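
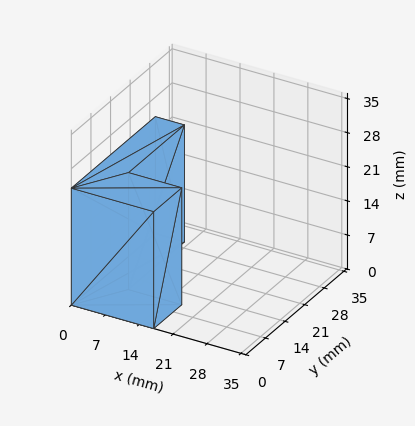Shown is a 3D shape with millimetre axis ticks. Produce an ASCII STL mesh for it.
Reading the render: the shape is an L-shaped prism: outer 17 × 30 mm, arm thicknesses ≈ 10 mm (horizontal) and 6 mm (vertical), extruded 24 mm in z (dimensions read to the nearest mm from the axis ticks). For the STL, each face is triangulated and given an outward normal.

solid part
  facet normal 0.0000 0.0000 -1.0000
    outer loop
      vertex 17.000 10.000 0.000
      vertex 17.000 0.000 0.000
      vertex 0.000 0.000 0.000
    endloop
  endfacet
  facet normal 0.0000 0.0000 -1.0000
    outer loop
      vertex 6.000 10.000 0.000
      vertex 17.000 10.000 0.000
      vertex 0.000 0.000 0.000
    endloop
  endfacet
  facet normal 0.0000 0.0000 -1.0000
    outer loop
      vertex 6.000 30.000 0.000
      vertex 6.000 10.000 0.000
      vertex 0.000 0.000 0.000
    endloop
  endfacet
  facet normal 0.0000 0.0000 -1.0000
    outer loop
      vertex 0.000 30.000 0.000
      vertex 6.000 30.000 0.000
      vertex 0.000 0.000 0.000
    endloop
  endfacet
  facet normal 0.0000 0.0000 1.0000
    outer loop
      vertex 0.000 0.000 24.000
      vertex 17.000 0.000 24.000
      vertex 17.000 10.000 24.000
    endloop
  endfacet
  facet normal 0.0000 0.0000 1.0000
    outer loop
      vertex 0.000 0.000 24.000
      vertex 17.000 10.000 24.000
      vertex 6.000 10.000 24.000
    endloop
  endfacet
  facet normal 0.0000 0.0000 1.0000
    outer loop
      vertex 0.000 0.000 24.000
      vertex 6.000 10.000 24.000
      vertex 6.000 30.000 24.000
    endloop
  endfacet
  facet normal 0.0000 0.0000 1.0000
    outer loop
      vertex 0.000 0.000 24.000
      vertex 6.000 30.000 24.000
      vertex 0.000 30.000 24.000
    endloop
  endfacet
  facet normal 0.0000 -1.0000 0.0000
    outer loop
      vertex 0.000 0.000 0.000
      vertex 17.000 0.000 0.000
      vertex 17.000 0.000 24.000
    endloop
  endfacet
  facet normal 0.0000 -1.0000 0.0000
    outer loop
      vertex 0.000 0.000 0.000
      vertex 17.000 0.000 24.000
      vertex 0.000 0.000 24.000
    endloop
  endfacet
  facet normal 1.0000 0.0000 0.0000
    outer loop
      vertex 17.000 0.000 0.000
      vertex 17.000 10.000 0.000
      vertex 17.000 10.000 24.000
    endloop
  endfacet
  facet normal 1.0000 0.0000 0.0000
    outer loop
      vertex 17.000 0.000 0.000
      vertex 17.000 10.000 24.000
      vertex 17.000 0.000 24.000
    endloop
  endfacet
  facet normal 0.0000 1.0000 0.0000
    outer loop
      vertex 17.000 10.000 0.000
      vertex 6.000 10.000 0.000
      vertex 6.000 10.000 24.000
    endloop
  endfacet
  facet normal 0.0000 1.0000 0.0000
    outer loop
      vertex 17.000 10.000 0.000
      vertex 6.000 10.000 24.000
      vertex 17.000 10.000 24.000
    endloop
  endfacet
  facet normal 1.0000 0.0000 0.0000
    outer loop
      vertex 6.000 10.000 0.000
      vertex 6.000 30.000 0.000
      vertex 6.000 30.000 24.000
    endloop
  endfacet
  facet normal 1.0000 0.0000 0.0000
    outer loop
      vertex 6.000 10.000 0.000
      vertex 6.000 30.000 24.000
      vertex 6.000 10.000 24.000
    endloop
  endfacet
  facet normal 0.0000 1.0000 0.0000
    outer loop
      vertex 6.000 30.000 0.000
      vertex 0.000 30.000 0.000
      vertex 0.000 30.000 24.000
    endloop
  endfacet
  facet normal 0.0000 1.0000 0.0000
    outer loop
      vertex 6.000 30.000 0.000
      vertex 0.000 30.000 24.000
      vertex 6.000 30.000 24.000
    endloop
  endfacet
  facet normal -1.0000 0.0000 0.0000
    outer loop
      vertex 0.000 30.000 0.000
      vertex 0.000 0.000 0.000
      vertex 0.000 0.000 24.000
    endloop
  endfacet
  facet normal -1.0000 0.0000 0.0000
    outer loop
      vertex 0.000 30.000 0.000
      vertex 0.000 0.000 24.000
      vertex 0.000 30.000 24.000
    endloop
  endfacet
endsolid part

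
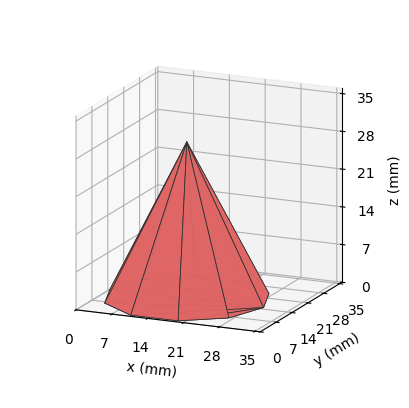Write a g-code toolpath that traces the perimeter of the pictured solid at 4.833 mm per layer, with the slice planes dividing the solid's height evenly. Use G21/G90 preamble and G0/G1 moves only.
Reading the render: the shape is a regular 10-sided pyramid, base circumscribed radius ≈ 15 mm, apex at z ≈ 29 mm (dimensions read to the nearest mm from the axis ticks). For the g-code, the solid's height is divided into equal slices at the stated Δz and each level perimeter traced with G1 moves after a G0 lift.

; perimeter-only toolpath
G21 ; units = mm
G90 ; absolute positioning
G28 ; home
; layer 1
G0 Z4.833
G0 X27.500 Y15.000
G1 X25.113 Y22.348
G1 X18.863 Y26.888
G1 X11.138 Y26.888
G1 X4.887 Y22.348
G1 X2.500 Y15.000
G1 X4.887 Y7.652
G1 X11.138 Y3.112
G1 X18.863 Y3.112
G1 X25.113 Y7.652
G1 X27.500 Y15.000
; layer 2
G0 Z9.667
G0 X25.000 Y15.000
G1 X23.090 Y20.878
G1 X18.090 Y24.511
G1 X11.910 Y24.511
G1 X6.910 Y20.878
G1 X5.000 Y15.000
G1 X6.910 Y9.122
G1 X11.910 Y5.489
G1 X18.090 Y5.489
G1 X23.090 Y9.122
G1 X25.000 Y15.000
; layer 3
G0 Z14.500
G0 X22.500 Y15.000
G1 X21.068 Y19.409
G1 X17.318 Y22.133
G1 X12.683 Y22.133
G1 X8.933 Y19.409
G1 X7.500 Y15.000
G1 X8.933 Y10.591
G1 X12.683 Y7.867
G1 X17.318 Y7.867
G1 X21.068 Y10.591
G1 X22.500 Y15.000
; layer 4
G0 Z19.333
G0 X20.000 Y15.000
G1 X19.045 Y17.939
G1 X16.545 Y19.755
G1 X13.455 Y19.755
G1 X10.955 Y17.939
G1 X10.000 Y15.000
G1 X10.955 Y12.061
G1 X13.455 Y10.245
G1 X16.545 Y10.245
G1 X19.045 Y12.061
G1 X20.000 Y15.000
; layer 5
G0 Z24.167
G0 X17.500 Y15.000
G1 X17.023 Y16.470
G1 X15.773 Y17.378
G1 X14.227 Y17.378
G1 X12.977 Y16.470
G1 X12.500 Y15.000
G1 X12.977 Y13.530
G1 X14.227 Y12.622
G1 X15.773 Y12.622
G1 X17.023 Y13.530
G1 X17.500 Y15.000
M2 ; end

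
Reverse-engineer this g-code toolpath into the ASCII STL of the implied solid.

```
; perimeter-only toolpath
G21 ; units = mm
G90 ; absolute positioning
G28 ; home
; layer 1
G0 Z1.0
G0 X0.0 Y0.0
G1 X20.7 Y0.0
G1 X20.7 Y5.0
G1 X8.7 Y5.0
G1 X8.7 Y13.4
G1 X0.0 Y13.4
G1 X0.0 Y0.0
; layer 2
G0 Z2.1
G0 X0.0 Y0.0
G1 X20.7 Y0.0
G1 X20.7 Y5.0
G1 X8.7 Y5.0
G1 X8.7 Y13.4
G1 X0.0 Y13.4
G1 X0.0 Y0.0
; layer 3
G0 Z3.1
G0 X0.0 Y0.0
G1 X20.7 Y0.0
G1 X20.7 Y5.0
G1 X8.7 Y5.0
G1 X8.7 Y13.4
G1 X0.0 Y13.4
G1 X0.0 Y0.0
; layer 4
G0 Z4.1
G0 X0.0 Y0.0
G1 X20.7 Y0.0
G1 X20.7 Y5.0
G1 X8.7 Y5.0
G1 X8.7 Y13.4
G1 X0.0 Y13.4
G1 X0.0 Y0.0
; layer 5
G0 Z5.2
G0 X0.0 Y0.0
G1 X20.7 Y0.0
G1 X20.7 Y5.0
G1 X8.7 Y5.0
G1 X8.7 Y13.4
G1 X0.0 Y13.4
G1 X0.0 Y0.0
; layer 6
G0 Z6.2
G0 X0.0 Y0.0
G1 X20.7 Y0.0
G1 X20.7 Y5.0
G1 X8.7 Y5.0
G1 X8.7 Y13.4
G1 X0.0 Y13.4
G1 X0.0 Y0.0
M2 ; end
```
solid part
  facet normal 0.0000 0.0000 -1.0000
    outer loop
      vertex 20.7 5.0 0.0
      vertex 20.7 0.0 0.0
      vertex 0.0 0.0 0.0
    endloop
  endfacet
  facet normal 0.0000 0.0000 -1.0000
    outer loop
      vertex 8.7 5.0 0.0
      vertex 20.7 5.0 0.0
      vertex 0.0 0.0 0.0
    endloop
  endfacet
  facet normal 0.0000 0.0000 -1.0000
    outer loop
      vertex 8.7 13.4 0.0
      vertex 8.7 5.0 0.0
      vertex 0.0 0.0 0.0
    endloop
  endfacet
  facet normal 0.0000 0.0000 -1.0000
    outer loop
      vertex 0.0 13.4 0.0
      vertex 8.7 13.4 0.0
      vertex 0.0 0.0 0.0
    endloop
  endfacet
  facet normal 0.0000 0.0000 1.0000
    outer loop
      vertex 0.0 0.0 6.2
      vertex 20.7 0.0 6.2
      vertex 20.7 5.0 6.2
    endloop
  endfacet
  facet normal 0.0000 0.0000 1.0000
    outer loop
      vertex 0.0 0.0 6.2
      vertex 20.7 5.0 6.2
      vertex 8.7 5.0 6.2
    endloop
  endfacet
  facet normal 0.0000 0.0000 1.0000
    outer loop
      vertex 0.0 0.0 6.2
      vertex 8.7 5.0 6.2
      vertex 8.7 13.4 6.2
    endloop
  endfacet
  facet normal 0.0000 0.0000 1.0000
    outer loop
      vertex 0.0 0.0 6.2
      vertex 8.7 13.4 6.2
      vertex 0.0 13.4 6.2
    endloop
  endfacet
  facet normal 0.0000 -1.0000 0.0000
    outer loop
      vertex 0.0 0.0 0.0
      vertex 20.7 0.0 0.0
      vertex 20.7 0.0 6.2
    endloop
  endfacet
  facet normal 0.0000 -1.0000 0.0000
    outer loop
      vertex 0.0 0.0 0.0
      vertex 20.7 0.0 6.2
      vertex 0.0 0.0 6.2
    endloop
  endfacet
  facet normal 1.0000 0.0000 0.0000
    outer loop
      vertex 20.7 0.0 0.0
      vertex 20.7 5.0 0.0
      vertex 20.7 5.0 6.2
    endloop
  endfacet
  facet normal 1.0000 0.0000 0.0000
    outer loop
      vertex 20.7 0.0 0.0
      vertex 20.7 5.0 6.2
      vertex 20.7 0.0 6.2
    endloop
  endfacet
  facet normal 0.0000 1.0000 0.0000
    outer loop
      vertex 20.7 5.0 0.0
      vertex 8.7 5.0 0.0
      vertex 8.7 5.0 6.2
    endloop
  endfacet
  facet normal 0.0000 1.0000 0.0000
    outer loop
      vertex 20.7 5.0 0.0
      vertex 8.7 5.0 6.2
      vertex 20.7 5.0 6.2
    endloop
  endfacet
  facet normal 1.0000 0.0000 0.0000
    outer loop
      vertex 8.7 5.0 0.0
      vertex 8.7 13.4 0.0
      vertex 8.7 13.4 6.2
    endloop
  endfacet
  facet normal 1.0000 0.0000 0.0000
    outer loop
      vertex 8.7 5.0 0.0
      vertex 8.7 13.4 6.2
      vertex 8.7 5.0 6.2
    endloop
  endfacet
  facet normal 0.0000 1.0000 0.0000
    outer loop
      vertex 8.7 13.4 0.0
      vertex 0.0 13.4 0.0
      vertex 0.0 13.4 6.2
    endloop
  endfacet
  facet normal 0.0000 1.0000 0.0000
    outer loop
      vertex 8.7 13.4 0.0
      vertex 0.0 13.4 6.2
      vertex 8.7 13.4 6.2
    endloop
  endfacet
  facet normal -1.0000 0.0000 0.0000
    outer loop
      vertex 0.0 13.4 0.0
      vertex 0.0 0.0 0.0
      vertex 0.0 0.0 6.2
    endloop
  endfacet
  facet normal -1.0000 0.0000 0.0000
    outer loop
      vertex 0.0 13.4 0.0
      vertex 0.0 0.0 6.2
      vertex 0.0 13.4 6.2
    endloop
  endfacet
endsolid part

The G0 Z moves step by Δz≈1.0 mm. Every layer's G1 loop is the same polygon, so the solid is a straight extrusion of it from z=0 to z≈6.2. Closing with flat bottom and top caps and triangulating gives 20 facets — an L-shaped prism: outer 20.7 × 13.4 mm, arm thicknesses ≈ 5 mm (horizontal) and 8.7 mm (vertical), extruded 6.2 mm in z.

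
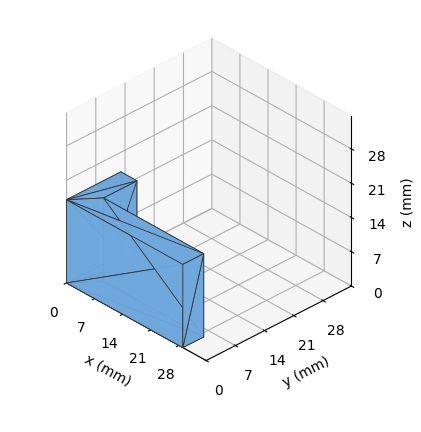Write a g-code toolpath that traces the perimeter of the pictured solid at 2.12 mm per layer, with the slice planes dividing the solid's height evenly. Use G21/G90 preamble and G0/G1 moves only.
Reading the render: the shape is an L-shaped prism: outer 29 × 13 mm, arm thicknesses ≈ 5 mm (horizontal) and 4 mm (vertical), extruded 17 mm in z (dimensions read to the nearest mm from the axis ticks). For the g-code, the solid's height is divided into equal slices at the stated Δz and each level perimeter traced with G1 moves after a G0 lift.

; perimeter-only toolpath
G21 ; units = mm
G90 ; absolute positioning
G28 ; home
; layer 1
G0 Z2.12
G0 X0.00 Y0.00
G1 X29.00 Y0.00
G1 X29.00 Y5.00
G1 X4.00 Y5.00
G1 X4.00 Y13.00
G1 X0.00 Y13.00
G1 X0.00 Y0.00
; layer 2
G0 Z4.25
G0 X0.00 Y0.00
G1 X29.00 Y0.00
G1 X29.00 Y5.00
G1 X4.00 Y5.00
G1 X4.00 Y13.00
G1 X0.00 Y13.00
G1 X0.00 Y0.00
; layer 3
G0 Z6.38
G0 X0.00 Y0.00
G1 X29.00 Y0.00
G1 X29.00 Y5.00
G1 X4.00 Y5.00
G1 X4.00 Y13.00
G1 X0.00 Y13.00
G1 X0.00 Y0.00
; layer 4
G0 Z8.50
G0 X0.00 Y0.00
G1 X29.00 Y0.00
G1 X29.00 Y5.00
G1 X4.00 Y5.00
G1 X4.00 Y13.00
G1 X0.00 Y13.00
G1 X0.00 Y0.00
; layer 5
G0 Z10.62
G0 X0.00 Y0.00
G1 X29.00 Y0.00
G1 X29.00 Y5.00
G1 X4.00 Y5.00
G1 X4.00 Y13.00
G1 X0.00 Y13.00
G1 X0.00 Y0.00
; layer 6
G0 Z12.75
G0 X0.00 Y0.00
G1 X29.00 Y0.00
G1 X29.00 Y5.00
G1 X4.00 Y5.00
G1 X4.00 Y13.00
G1 X0.00 Y13.00
G1 X0.00 Y0.00
; layer 7
G0 Z14.88
G0 X0.00 Y0.00
G1 X29.00 Y0.00
G1 X29.00 Y5.00
G1 X4.00 Y5.00
G1 X4.00 Y13.00
G1 X0.00 Y13.00
G1 X0.00 Y0.00
; layer 8
G0 Z17.00
G0 X0.00 Y0.00
G1 X29.00 Y0.00
G1 X29.00 Y5.00
G1 X4.00 Y5.00
G1 X4.00 Y13.00
G1 X0.00 Y13.00
G1 X0.00 Y0.00
M2 ; end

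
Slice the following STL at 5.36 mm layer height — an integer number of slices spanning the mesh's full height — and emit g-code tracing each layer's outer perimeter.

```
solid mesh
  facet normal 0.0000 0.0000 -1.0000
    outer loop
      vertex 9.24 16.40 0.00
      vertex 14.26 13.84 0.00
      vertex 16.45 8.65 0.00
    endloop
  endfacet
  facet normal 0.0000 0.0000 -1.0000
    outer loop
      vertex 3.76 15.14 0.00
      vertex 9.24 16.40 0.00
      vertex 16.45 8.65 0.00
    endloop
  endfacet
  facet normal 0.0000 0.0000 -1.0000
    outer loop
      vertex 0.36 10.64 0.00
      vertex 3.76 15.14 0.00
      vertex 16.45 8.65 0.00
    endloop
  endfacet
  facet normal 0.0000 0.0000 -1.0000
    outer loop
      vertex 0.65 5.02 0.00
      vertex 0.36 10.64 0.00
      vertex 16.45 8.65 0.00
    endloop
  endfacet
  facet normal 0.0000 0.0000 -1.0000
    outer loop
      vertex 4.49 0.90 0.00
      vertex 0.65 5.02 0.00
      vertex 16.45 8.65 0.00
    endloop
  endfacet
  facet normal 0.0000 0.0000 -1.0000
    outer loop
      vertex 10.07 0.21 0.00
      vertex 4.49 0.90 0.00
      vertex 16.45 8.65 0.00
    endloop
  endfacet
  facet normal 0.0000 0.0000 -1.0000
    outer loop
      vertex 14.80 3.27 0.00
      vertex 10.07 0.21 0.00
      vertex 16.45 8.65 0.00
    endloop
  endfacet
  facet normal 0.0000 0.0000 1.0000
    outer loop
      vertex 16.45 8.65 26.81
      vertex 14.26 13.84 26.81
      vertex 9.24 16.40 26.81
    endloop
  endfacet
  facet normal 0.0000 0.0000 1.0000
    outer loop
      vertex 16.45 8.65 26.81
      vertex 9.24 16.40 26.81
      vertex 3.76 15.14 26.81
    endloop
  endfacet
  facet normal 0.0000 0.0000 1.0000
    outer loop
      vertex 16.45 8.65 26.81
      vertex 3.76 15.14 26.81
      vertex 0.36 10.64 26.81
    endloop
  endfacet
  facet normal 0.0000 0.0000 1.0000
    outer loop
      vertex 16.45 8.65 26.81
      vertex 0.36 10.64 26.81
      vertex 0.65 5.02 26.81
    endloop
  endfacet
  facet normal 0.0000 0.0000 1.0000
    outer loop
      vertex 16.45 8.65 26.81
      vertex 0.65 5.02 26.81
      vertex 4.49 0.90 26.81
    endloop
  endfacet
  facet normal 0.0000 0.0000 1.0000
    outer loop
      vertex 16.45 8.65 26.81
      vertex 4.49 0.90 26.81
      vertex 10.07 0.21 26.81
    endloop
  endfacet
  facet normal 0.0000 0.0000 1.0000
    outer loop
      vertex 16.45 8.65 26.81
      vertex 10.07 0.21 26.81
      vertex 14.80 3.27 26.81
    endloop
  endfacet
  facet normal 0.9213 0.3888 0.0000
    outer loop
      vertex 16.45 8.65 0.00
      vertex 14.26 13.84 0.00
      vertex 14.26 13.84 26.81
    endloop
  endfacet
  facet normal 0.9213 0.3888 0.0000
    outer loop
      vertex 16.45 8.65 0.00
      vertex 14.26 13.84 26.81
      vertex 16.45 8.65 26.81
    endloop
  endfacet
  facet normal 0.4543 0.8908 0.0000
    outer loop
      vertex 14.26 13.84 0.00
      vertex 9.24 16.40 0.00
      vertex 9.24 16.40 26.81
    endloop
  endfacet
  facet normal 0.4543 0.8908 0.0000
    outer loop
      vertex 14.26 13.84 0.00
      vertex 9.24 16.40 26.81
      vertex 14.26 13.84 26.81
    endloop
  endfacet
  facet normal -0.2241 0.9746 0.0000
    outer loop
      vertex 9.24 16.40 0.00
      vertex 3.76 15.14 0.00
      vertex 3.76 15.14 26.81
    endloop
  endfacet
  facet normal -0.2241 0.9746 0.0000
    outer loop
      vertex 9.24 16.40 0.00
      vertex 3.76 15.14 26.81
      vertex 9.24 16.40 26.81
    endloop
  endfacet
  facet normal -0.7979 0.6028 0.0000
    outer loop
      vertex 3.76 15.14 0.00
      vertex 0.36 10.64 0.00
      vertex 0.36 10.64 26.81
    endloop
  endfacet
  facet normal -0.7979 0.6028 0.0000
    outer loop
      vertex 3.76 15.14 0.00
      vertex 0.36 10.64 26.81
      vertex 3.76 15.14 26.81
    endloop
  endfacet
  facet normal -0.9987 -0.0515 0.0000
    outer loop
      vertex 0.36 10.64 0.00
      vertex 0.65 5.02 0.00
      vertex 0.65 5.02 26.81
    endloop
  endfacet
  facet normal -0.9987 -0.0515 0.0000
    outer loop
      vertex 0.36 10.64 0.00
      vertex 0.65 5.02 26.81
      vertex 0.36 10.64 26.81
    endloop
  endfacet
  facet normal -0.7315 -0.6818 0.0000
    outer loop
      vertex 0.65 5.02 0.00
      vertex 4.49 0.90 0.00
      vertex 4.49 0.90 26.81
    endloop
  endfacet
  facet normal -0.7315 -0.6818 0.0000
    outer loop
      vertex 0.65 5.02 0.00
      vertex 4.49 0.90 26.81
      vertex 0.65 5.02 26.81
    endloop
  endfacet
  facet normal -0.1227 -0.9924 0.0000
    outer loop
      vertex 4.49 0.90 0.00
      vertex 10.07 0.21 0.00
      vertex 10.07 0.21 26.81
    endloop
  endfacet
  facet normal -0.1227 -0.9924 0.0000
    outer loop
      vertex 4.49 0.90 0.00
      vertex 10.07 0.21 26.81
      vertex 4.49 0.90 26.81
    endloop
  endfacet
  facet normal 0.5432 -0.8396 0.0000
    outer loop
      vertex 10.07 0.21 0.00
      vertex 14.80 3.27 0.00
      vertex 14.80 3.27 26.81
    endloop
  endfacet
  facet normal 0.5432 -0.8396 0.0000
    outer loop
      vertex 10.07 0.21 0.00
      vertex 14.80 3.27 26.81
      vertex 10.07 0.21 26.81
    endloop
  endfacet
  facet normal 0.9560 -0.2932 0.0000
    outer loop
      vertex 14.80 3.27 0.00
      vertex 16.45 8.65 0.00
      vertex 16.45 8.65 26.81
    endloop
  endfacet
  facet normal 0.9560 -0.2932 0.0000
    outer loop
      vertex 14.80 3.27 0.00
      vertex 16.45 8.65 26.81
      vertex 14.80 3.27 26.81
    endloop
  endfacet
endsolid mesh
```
; perimeter-only toolpath
G21 ; units = mm
G90 ; absolute positioning
G28 ; home
; layer 1
G0 Z5.36
G0 X16.45 Y8.65
G1 X14.26 Y13.84
G1 X9.24 Y16.40
G1 X3.76 Y15.14
G1 X0.36 Y10.64
G1 X0.65 Y5.02
G1 X4.49 Y0.90
G1 X10.07 Y0.21
G1 X14.80 Y3.27
G1 X16.45 Y8.65
; layer 2
G0 Z10.72
G0 X16.45 Y8.65
G1 X14.26 Y13.84
G1 X9.24 Y16.40
G1 X3.76 Y15.14
G1 X0.36 Y10.64
G1 X0.65 Y5.02
G1 X4.49 Y0.90
G1 X10.07 Y0.21
G1 X14.80 Y3.27
G1 X16.45 Y8.65
; layer 3
G0 Z16.09
G0 X16.45 Y8.65
G1 X14.26 Y13.84
G1 X9.24 Y16.40
G1 X3.76 Y15.14
G1 X0.36 Y10.64
G1 X0.65 Y5.02
G1 X4.49 Y0.90
G1 X10.07 Y0.21
G1 X14.80 Y3.27
G1 X16.45 Y8.65
; layer 4
G0 Z21.45
G0 X16.45 Y8.65
G1 X14.26 Y13.84
G1 X9.24 Y16.40
G1 X3.76 Y15.14
G1 X0.36 Y10.64
G1 X0.65 Y5.02
G1 X4.49 Y0.90
G1 X10.07 Y0.21
G1 X14.80 Y3.27
G1 X16.45 Y8.65
; layer 5
G0 Z26.81
G0 X16.45 Y8.65
G1 X14.26 Y13.84
G1 X9.24 Y16.40
G1 X3.76 Y15.14
G1 X0.36 Y10.64
G1 X0.65 Y5.02
G1 X4.49 Y0.90
G1 X10.07 Y0.21
G1 X14.80 Y3.27
G1 X16.45 Y8.65
M2 ; end

The solid is a regular 9-sided prism (a cylinder approximated with 9 flat sides), circumscribed radius ≈ 8.23 mm, height ≈ 26.8 mm. Slicing at Δz = 5.36 mm — 5 equal slices spanning the solid's height, so layer i sits at z = i·h/5 — gives 5 non-empty perimeters. Each is a 9-segment closed polygon; G0 lifts to the layer z and rapids to the start vertex, then G1 traces the edges.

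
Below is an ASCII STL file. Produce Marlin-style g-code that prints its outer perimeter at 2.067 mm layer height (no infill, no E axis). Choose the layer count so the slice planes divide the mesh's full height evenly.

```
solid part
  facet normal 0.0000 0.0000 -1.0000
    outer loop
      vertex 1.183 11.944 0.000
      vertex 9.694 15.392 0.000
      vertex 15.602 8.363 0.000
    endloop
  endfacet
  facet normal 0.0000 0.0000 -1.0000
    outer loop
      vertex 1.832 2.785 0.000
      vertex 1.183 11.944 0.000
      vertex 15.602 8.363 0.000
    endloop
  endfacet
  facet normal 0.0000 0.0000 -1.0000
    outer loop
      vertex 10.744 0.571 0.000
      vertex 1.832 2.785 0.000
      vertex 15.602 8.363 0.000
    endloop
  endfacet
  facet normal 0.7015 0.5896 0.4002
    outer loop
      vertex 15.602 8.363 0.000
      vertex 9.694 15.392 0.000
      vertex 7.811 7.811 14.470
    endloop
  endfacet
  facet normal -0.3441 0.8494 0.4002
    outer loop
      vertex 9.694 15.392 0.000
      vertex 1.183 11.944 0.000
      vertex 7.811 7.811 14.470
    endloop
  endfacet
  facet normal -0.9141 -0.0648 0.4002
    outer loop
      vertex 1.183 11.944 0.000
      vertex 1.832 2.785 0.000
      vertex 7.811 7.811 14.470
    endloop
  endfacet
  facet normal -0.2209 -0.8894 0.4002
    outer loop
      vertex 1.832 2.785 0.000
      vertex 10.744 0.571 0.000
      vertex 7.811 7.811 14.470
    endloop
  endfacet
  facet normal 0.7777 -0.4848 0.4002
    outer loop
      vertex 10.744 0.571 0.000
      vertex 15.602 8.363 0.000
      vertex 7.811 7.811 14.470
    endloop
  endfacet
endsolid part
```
; perimeter-only toolpath
G21 ; units = mm
G90 ; absolute positioning
G28 ; home
; layer 1
G0 Z2.067
G0 X14.489 Y8.284
G1 X9.425 Y14.309
G1 X2.130 Y11.354
G1 X2.686 Y3.503
G1 X10.325 Y1.605
G1 X14.489 Y8.284
; layer 2
G0 Z4.134
G0 X13.376 Y8.205
G1 X9.156 Y13.226
G1 X3.077 Y10.763
G1 X3.540 Y4.221
G1 X9.906 Y2.640
G1 X13.376 Y8.205
; layer 3
G0 Z6.201
G0 X12.263 Y8.126
G1 X8.887 Y12.143
G1 X4.024 Y10.173
G1 X4.394 Y4.939
G1 X9.487 Y3.674
G1 X12.263 Y8.126
; layer 4
G0 Z8.269
G0 X11.150 Y8.048
G1 X8.618 Y11.060
G1 X4.970 Y9.582
G1 X5.249 Y5.657
G1 X9.068 Y4.708
G1 X11.150 Y8.048
; layer 5
G0 Z10.336
G0 X10.037 Y7.969
G1 X8.349 Y9.977
G1 X5.917 Y8.992
G1 X6.103 Y6.375
G1 X8.649 Y5.742
G1 X10.037 Y7.969
; layer 6
G0 Z12.403
G0 X8.924 Y7.890
G1 X8.080 Y8.894
G1 X6.864 Y8.401
G1 X6.957 Y7.093
G1 X8.230 Y6.777
G1 X8.924 Y7.890
M2 ; end

The solid is a regular 5-sided pyramid, base circumscribed radius ≈ 7.81 mm, apex at z ≈ 14.5 mm. Slicing at Δz = 2.067 mm — 7 equal slices spanning the solid's height, so layer i sits at z = i·h/7 — gives 6 non-empty perimeters. Each is a 5-segment closed polygon; G0 lifts to the layer z and rapids to the start vertex, then G1 traces the edges. The cross-section shrinks linearly with z (the slice at the apex is degenerate and omitted).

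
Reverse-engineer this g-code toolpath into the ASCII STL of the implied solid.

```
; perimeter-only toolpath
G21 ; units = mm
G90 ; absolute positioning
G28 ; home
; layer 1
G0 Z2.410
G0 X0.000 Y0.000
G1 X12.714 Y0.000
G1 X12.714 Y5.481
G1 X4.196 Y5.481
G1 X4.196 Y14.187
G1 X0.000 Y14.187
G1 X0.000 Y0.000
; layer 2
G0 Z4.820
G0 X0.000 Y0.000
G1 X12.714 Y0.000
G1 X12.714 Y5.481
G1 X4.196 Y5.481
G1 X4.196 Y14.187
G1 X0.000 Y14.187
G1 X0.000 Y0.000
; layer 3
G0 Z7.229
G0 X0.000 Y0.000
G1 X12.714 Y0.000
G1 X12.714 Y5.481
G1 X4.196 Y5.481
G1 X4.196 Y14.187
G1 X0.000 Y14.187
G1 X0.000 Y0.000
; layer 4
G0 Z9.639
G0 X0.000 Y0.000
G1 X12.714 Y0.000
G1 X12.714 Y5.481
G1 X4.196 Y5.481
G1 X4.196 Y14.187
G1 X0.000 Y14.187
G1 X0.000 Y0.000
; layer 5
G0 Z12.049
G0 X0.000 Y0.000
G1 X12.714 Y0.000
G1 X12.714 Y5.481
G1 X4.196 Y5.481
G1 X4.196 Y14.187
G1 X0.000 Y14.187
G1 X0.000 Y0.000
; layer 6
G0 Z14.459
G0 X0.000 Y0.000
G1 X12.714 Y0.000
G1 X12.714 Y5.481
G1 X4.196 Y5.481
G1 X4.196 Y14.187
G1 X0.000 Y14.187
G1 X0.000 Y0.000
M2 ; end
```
solid part
  facet normal 0.0000 0.0000 -1.0000
    outer loop
      vertex 12.714 5.481 0.000
      vertex 12.714 0.000 0.000
      vertex 0.000 0.000 0.000
    endloop
  endfacet
  facet normal 0.0000 0.0000 -1.0000
    outer loop
      vertex 4.196 5.481 0.000
      vertex 12.714 5.481 0.000
      vertex 0.000 0.000 0.000
    endloop
  endfacet
  facet normal 0.0000 0.0000 -1.0000
    outer loop
      vertex 4.196 14.187 0.000
      vertex 4.196 5.481 0.000
      vertex 0.000 0.000 0.000
    endloop
  endfacet
  facet normal 0.0000 0.0000 -1.0000
    outer loop
      vertex 0.000 14.187 0.000
      vertex 4.196 14.187 0.000
      vertex 0.000 0.000 0.000
    endloop
  endfacet
  facet normal 0.0000 0.0000 1.0000
    outer loop
      vertex 0.000 0.000 14.459
      vertex 12.714 0.000 14.459
      vertex 12.714 5.481 14.459
    endloop
  endfacet
  facet normal 0.0000 0.0000 1.0000
    outer loop
      vertex 0.000 0.000 14.459
      vertex 12.714 5.481 14.459
      vertex 4.196 5.481 14.459
    endloop
  endfacet
  facet normal 0.0000 0.0000 1.0000
    outer loop
      vertex 0.000 0.000 14.459
      vertex 4.196 5.481 14.459
      vertex 4.196 14.187 14.459
    endloop
  endfacet
  facet normal 0.0000 0.0000 1.0000
    outer loop
      vertex 0.000 0.000 14.459
      vertex 4.196 14.187 14.459
      vertex 0.000 14.187 14.459
    endloop
  endfacet
  facet normal 0.0000 -1.0000 0.0000
    outer loop
      vertex 0.000 0.000 0.000
      vertex 12.714 0.000 0.000
      vertex 12.714 0.000 14.459
    endloop
  endfacet
  facet normal 0.0000 -1.0000 0.0000
    outer loop
      vertex 0.000 0.000 0.000
      vertex 12.714 0.000 14.459
      vertex 0.000 0.000 14.459
    endloop
  endfacet
  facet normal 1.0000 0.0000 0.0000
    outer loop
      vertex 12.714 0.000 0.000
      vertex 12.714 5.481 0.000
      vertex 12.714 5.481 14.459
    endloop
  endfacet
  facet normal 1.0000 0.0000 0.0000
    outer loop
      vertex 12.714 0.000 0.000
      vertex 12.714 5.481 14.459
      vertex 12.714 0.000 14.459
    endloop
  endfacet
  facet normal 0.0000 1.0000 0.0000
    outer loop
      vertex 12.714 5.481 0.000
      vertex 4.196 5.481 0.000
      vertex 4.196 5.481 14.459
    endloop
  endfacet
  facet normal 0.0000 1.0000 0.0000
    outer loop
      vertex 12.714 5.481 0.000
      vertex 4.196 5.481 14.459
      vertex 12.714 5.481 14.459
    endloop
  endfacet
  facet normal 1.0000 0.0000 0.0000
    outer loop
      vertex 4.196 5.481 0.000
      vertex 4.196 14.187 0.000
      vertex 4.196 14.187 14.459
    endloop
  endfacet
  facet normal 1.0000 0.0000 0.0000
    outer loop
      vertex 4.196 5.481 0.000
      vertex 4.196 14.187 14.459
      vertex 4.196 5.481 14.459
    endloop
  endfacet
  facet normal 0.0000 1.0000 0.0000
    outer loop
      vertex 4.196 14.187 0.000
      vertex 0.000 14.187 0.000
      vertex 0.000 14.187 14.459
    endloop
  endfacet
  facet normal 0.0000 1.0000 0.0000
    outer loop
      vertex 4.196 14.187 0.000
      vertex 0.000 14.187 14.459
      vertex 4.196 14.187 14.459
    endloop
  endfacet
  facet normal -1.0000 0.0000 0.0000
    outer loop
      vertex 0.000 14.187 0.000
      vertex 0.000 0.000 0.000
      vertex 0.000 0.000 14.459
    endloop
  endfacet
  facet normal -1.0000 0.0000 0.0000
    outer loop
      vertex 0.000 14.187 0.000
      vertex 0.000 0.000 14.459
      vertex 0.000 14.187 14.459
    endloop
  endfacet
endsolid part

The G0 Z moves step by Δz≈2.410 mm. Every layer's G1 loop is the same polygon, so the solid is a straight extrusion of it from z=0 to z≈14.5. Closing with flat bottom and top caps and triangulating gives 20 facets — an L-shaped prism: outer 12.7 × 14.2 mm, arm thicknesses ≈ 5.48 mm (horizontal) and 4.2 mm (vertical), extruded 14.5 mm in z.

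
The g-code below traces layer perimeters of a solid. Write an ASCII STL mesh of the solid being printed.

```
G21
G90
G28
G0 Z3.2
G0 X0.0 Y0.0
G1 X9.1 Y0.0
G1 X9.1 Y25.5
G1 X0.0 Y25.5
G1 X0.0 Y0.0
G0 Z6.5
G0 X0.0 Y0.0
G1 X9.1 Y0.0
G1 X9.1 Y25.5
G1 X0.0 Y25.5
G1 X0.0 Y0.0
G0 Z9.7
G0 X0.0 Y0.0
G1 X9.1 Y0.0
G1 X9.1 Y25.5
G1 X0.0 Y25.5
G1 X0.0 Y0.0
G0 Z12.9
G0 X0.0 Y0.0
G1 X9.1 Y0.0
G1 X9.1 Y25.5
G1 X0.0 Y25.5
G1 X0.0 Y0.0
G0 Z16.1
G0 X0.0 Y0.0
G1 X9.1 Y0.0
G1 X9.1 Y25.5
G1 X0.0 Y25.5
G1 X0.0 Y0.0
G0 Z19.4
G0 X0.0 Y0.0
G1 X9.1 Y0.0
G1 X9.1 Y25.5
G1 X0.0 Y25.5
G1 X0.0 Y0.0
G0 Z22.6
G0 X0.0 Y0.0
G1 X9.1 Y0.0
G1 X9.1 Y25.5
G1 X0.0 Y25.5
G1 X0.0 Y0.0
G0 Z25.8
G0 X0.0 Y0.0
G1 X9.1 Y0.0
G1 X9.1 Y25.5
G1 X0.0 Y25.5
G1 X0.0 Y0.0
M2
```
solid part
  facet normal 0.0000 0.0000 -1.0000
    outer loop
      vertex 9.1 25.5 0.0
      vertex 9.1 0.0 0.0
      vertex 0.0 0.0 0.0
    endloop
  endfacet
  facet normal 0.0000 0.0000 -1.0000
    outer loop
      vertex 0.0 25.5 0.0
      vertex 9.1 25.5 0.0
      vertex 0.0 0.0 0.0
    endloop
  endfacet
  facet normal 0.0000 0.0000 1.0000
    outer loop
      vertex 0.0 0.0 25.8
      vertex 9.1 0.0 25.8
      vertex 9.1 25.5 25.8
    endloop
  endfacet
  facet normal 0.0000 0.0000 1.0000
    outer loop
      vertex 0.0 0.0 25.8
      vertex 9.1 25.5 25.8
      vertex 0.0 25.5 25.8
    endloop
  endfacet
  facet normal 0.0000 -1.0000 0.0000
    outer loop
      vertex 0.0 0.0 0.0
      vertex 9.1 0.0 0.0
      vertex 9.1 0.0 25.8
    endloop
  endfacet
  facet normal 0.0000 -1.0000 0.0000
    outer loop
      vertex 0.0 0.0 0.0
      vertex 9.1 0.0 25.8
      vertex 0.0 0.0 25.8
    endloop
  endfacet
  facet normal 0.0000 1.0000 0.0000
    outer loop
      vertex 9.1 25.5 25.8
      vertex 9.1 25.5 0.0
      vertex 0.0 25.5 0.0
    endloop
  endfacet
  facet normal 0.0000 1.0000 0.0000
    outer loop
      vertex 0.0 25.5 25.8
      vertex 9.1 25.5 25.8
      vertex 0.0 25.5 0.0
    endloop
  endfacet
  facet normal -1.0000 0.0000 0.0000
    outer loop
      vertex 0.0 25.5 25.8
      vertex 0.0 25.5 0.0
      vertex 0.0 0.0 0.0
    endloop
  endfacet
  facet normal -1.0000 0.0000 0.0000
    outer loop
      vertex 0.0 0.0 25.8
      vertex 0.0 25.5 25.8
      vertex 0.0 0.0 0.0
    endloop
  endfacet
  facet normal 1.0000 0.0000 0.0000
    outer loop
      vertex 9.1 0.0 0.0
      vertex 9.1 25.5 0.0
      vertex 9.1 25.5 25.8
    endloop
  endfacet
  facet normal 1.0000 0.0000 0.0000
    outer loop
      vertex 9.1 0.0 0.0
      vertex 9.1 25.5 25.8
      vertex 9.1 0.0 25.8
    endloop
  endfacet
endsolid part

The G0 Z moves step by Δz≈3.2 mm. Every layer's G1 loop is the same polygon, so the solid is a straight extrusion of it from z=0 to z≈25.8. Closing with flat bottom and top caps and triangulating gives 12 facets — a rectangular box, roughly 9.1 × 25.5 mm footprint and 25.8 mm tall.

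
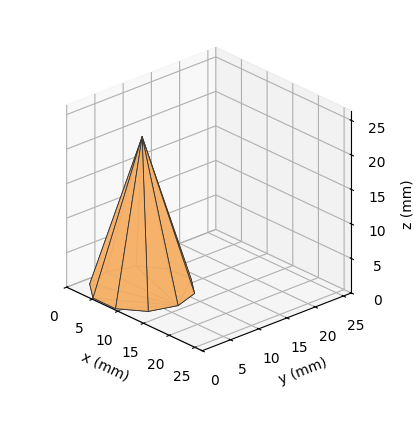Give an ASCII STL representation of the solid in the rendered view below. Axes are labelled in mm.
Reading the render: the shape is a regular 10-sided pyramid, base circumscribed radius ≈ 7 mm, apex at z ≈ 22 mm (dimensions read to the nearest mm from the axis ticks). For the STL, each face is triangulated and given an outward normal.

solid part
  facet normal 0.0000 0.0000 -1.0000
    outer loop
      vertex 9.2 13.7 0.0
      vertex 12.7 11.1 0.0
      vertex 14.0 7.0 0.0
    endloop
  endfacet
  facet normal 0.0000 0.0000 -1.0000
    outer loop
      vertex 4.8 13.7 0.0
      vertex 9.2 13.7 0.0
      vertex 14.0 7.0 0.0
    endloop
  endfacet
  facet normal 0.0000 0.0000 -1.0000
    outer loop
      vertex 1.3 11.1 0.0
      vertex 4.8 13.7 0.0
      vertex 14.0 7.0 0.0
    endloop
  endfacet
  facet normal 0.0000 0.0000 -1.0000
    outer loop
      vertex 0.0 7.0 0.0
      vertex 1.3 11.1 0.0
      vertex 14.0 7.0 0.0
    endloop
  endfacet
  facet normal 0.0000 0.0000 -1.0000
    outer loop
      vertex 1.3 2.9 0.0
      vertex 0.0 7.0 0.0
      vertex 14.0 7.0 0.0
    endloop
  endfacet
  facet normal 0.0000 0.0000 -1.0000
    outer loop
      vertex 4.8 0.3 0.0
      vertex 1.3 2.9 0.0
      vertex 14.0 7.0 0.0
    endloop
  endfacet
  facet normal 0.0000 0.0000 -1.0000
    outer loop
      vertex 9.2 0.3 0.0
      vertex 4.8 0.3 0.0
      vertex 14.0 7.0 0.0
    endloop
  endfacet
  facet normal 0.0000 0.0000 -1.0000
    outer loop
      vertex 12.7 2.9 0.0
      vertex 9.2 0.3 0.0
      vertex 14.0 7.0 0.0
    endloop
  endfacet
  facet normal 0.9122 0.2892 0.2902
    outer loop
      vertex 14.0 7.0 0.0
      vertex 12.7 11.1 0.0
      vertex 7.0 7.0 22.0
    endloop
  endfacet
  facet normal 0.5705 0.7680 0.2909
    outer loop
      vertex 12.7 11.1 0.0
      vertex 9.2 13.7 0.0
      vertex 7.0 7.0 22.0
    endloop
  endfacet
  facet normal 0.0000 0.9566 0.2913
    outer loop
      vertex 9.2 13.7 0.0
      vertex 4.8 13.7 0.0
      vertex 7.0 7.0 22.0
    endloop
  endfacet
  facet normal -0.5705 0.7680 0.2909
    outer loop
      vertex 4.8 13.7 0.0
      vertex 1.3 11.1 0.0
      vertex 7.0 7.0 22.0
    endloop
  endfacet
  facet normal -0.9122 0.2892 0.2902
    outer loop
      vertex 1.3 11.1 0.0
      vertex 0.0 7.0 0.0
      vertex 7.0 7.0 22.0
    endloop
  endfacet
  facet normal -0.9122 -0.2892 0.2902
    outer loop
      vertex 0.0 7.0 0.0
      vertex 1.3 2.9 0.0
      vertex 7.0 7.0 22.0
    endloop
  endfacet
  facet normal -0.5705 -0.7680 0.2909
    outer loop
      vertex 1.3 2.9 0.0
      vertex 4.8 0.3 0.0
      vertex 7.0 7.0 22.0
    endloop
  endfacet
  facet normal 0.0000 -0.9566 0.2913
    outer loop
      vertex 4.8 0.3 0.0
      vertex 9.2 0.3 0.0
      vertex 7.0 7.0 22.0
    endloop
  endfacet
  facet normal 0.5705 -0.7680 0.2909
    outer loop
      vertex 9.2 0.3 0.0
      vertex 12.7 2.9 0.0
      vertex 7.0 7.0 22.0
    endloop
  endfacet
  facet normal 0.9122 -0.2892 0.2902
    outer loop
      vertex 12.7 2.9 0.0
      vertex 14.0 7.0 0.0
      vertex 7.0 7.0 22.0
    endloop
  endfacet
endsolid part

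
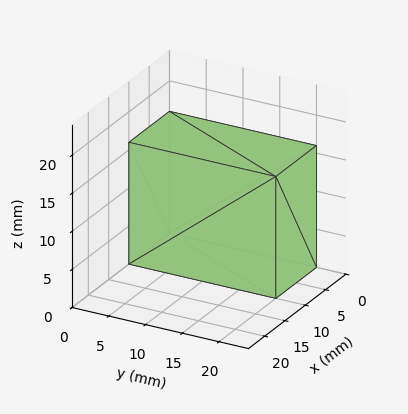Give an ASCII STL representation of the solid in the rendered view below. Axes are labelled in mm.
Reading the render: the shape is a rectangular box, roughly 10 × 20 mm footprint and 16 mm tall (dimensions read to the nearest mm from the axis ticks). For the STL, each face is triangulated and given an outward normal.

solid part
  facet normal 0.0000 0.0000 -1.0000
    outer loop
      vertex 10.00 20.00 0.00
      vertex 10.00 0.00 0.00
      vertex 0.00 0.00 0.00
    endloop
  endfacet
  facet normal 0.0000 0.0000 -1.0000
    outer loop
      vertex 0.00 20.00 0.00
      vertex 10.00 20.00 0.00
      vertex 0.00 0.00 0.00
    endloop
  endfacet
  facet normal 0.0000 0.0000 1.0000
    outer loop
      vertex 0.00 0.00 16.00
      vertex 10.00 0.00 16.00
      vertex 10.00 20.00 16.00
    endloop
  endfacet
  facet normal 0.0000 0.0000 1.0000
    outer loop
      vertex 0.00 0.00 16.00
      vertex 10.00 20.00 16.00
      vertex 0.00 20.00 16.00
    endloop
  endfacet
  facet normal 0.0000 -1.0000 0.0000
    outer loop
      vertex 0.00 0.00 0.00
      vertex 10.00 0.00 0.00
      vertex 10.00 0.00 16.00
    endloop
  endfacet
  facet normal 0.0000 -1.0000 0.0000
    outer loop
      vertex 0.00 0.00 0.00
      vertex 10.00 0.00 16.00
      vertex 0.00 0.00 16.00
    endloop
  endfacet
  facet normal 0.0000 1.0000 0.0000
    outer loop
      vertex 10.00 20.00 16.00
      vertex 10.00 20.00 0.00
      vertex 0.00 20.00 0.00
    endloop
  endfacet
  facet normal 0.0000 1.0000 0.0000
    outer loop
      vertex 0.00 20.00 16.00
      vertex 10.00 20.00 16.00
      vertex 0.00 20.00 0.00
    endloop
  endfacet
  facet normal -1.0000 0.0000 0.0000
    outer loop
      vertex 0.00 20.00 16.00
      vertex 0.00 20.00 0.00
      vertex 0.00 0.00 0.00
    endloop
  endfacet
  facet normal -1.0000 0.0000 0.0000
    outer loop
      vertex 0.00 0.00 16.00
      vertex 0.00 20.00 16.00
      vertex 0.00 0.00 0.00
    endloop
  endfacet
  facet normal 1.0000 0.0000 0.0000
    outer loop
      vertex 10.00 0.00 0.00
      vertex 10.00 20.00 0.00
      vertex 10.00 20.00 16.00
    endloop
  endfacet
  facet normal 1.0000 0.0000 0.0000
    outer loop
      vertex 10.00 0.00 0.00
      vertex 10.00 20.00 16.00
      vertex 10.00 0.00 16.00
    endloop
  endfacet
endsolid part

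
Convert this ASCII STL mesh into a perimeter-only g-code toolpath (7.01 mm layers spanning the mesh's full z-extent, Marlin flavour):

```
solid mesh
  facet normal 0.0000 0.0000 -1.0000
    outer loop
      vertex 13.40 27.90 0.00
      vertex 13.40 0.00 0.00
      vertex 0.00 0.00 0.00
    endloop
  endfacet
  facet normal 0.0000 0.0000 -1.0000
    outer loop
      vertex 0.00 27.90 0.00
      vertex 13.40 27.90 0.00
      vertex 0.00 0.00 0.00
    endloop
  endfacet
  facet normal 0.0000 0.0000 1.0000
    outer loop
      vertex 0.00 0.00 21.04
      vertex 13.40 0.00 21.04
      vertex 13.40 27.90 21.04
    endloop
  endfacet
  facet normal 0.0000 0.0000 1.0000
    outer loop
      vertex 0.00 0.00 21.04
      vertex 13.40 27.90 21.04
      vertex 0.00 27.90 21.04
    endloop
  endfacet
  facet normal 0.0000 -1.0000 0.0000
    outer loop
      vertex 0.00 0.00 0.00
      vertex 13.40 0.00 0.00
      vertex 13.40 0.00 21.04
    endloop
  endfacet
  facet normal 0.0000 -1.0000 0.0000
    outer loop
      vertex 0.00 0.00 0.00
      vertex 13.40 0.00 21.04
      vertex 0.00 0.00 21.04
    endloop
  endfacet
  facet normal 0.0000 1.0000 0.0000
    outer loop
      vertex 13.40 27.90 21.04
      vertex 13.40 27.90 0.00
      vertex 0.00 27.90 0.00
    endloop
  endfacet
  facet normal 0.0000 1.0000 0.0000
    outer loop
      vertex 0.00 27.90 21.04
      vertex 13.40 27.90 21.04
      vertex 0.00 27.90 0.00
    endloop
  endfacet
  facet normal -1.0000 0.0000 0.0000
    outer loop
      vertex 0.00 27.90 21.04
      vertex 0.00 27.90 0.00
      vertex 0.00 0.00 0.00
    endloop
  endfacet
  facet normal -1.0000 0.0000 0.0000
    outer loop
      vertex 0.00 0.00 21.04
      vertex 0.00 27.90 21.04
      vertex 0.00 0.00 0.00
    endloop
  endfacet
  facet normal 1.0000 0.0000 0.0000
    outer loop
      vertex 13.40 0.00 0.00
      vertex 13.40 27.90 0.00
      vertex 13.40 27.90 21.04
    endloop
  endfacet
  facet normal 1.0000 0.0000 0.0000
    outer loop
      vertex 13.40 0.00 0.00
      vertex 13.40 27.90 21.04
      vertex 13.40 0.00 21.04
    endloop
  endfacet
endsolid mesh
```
; perimeter-only toolpath
G21 ; units = mm
G90 ; absolute positioning
G28 ; home
; layer 1
G0 Z7.01
G0 X0.00 Y0.00
G1 X13.40 Y0.00
G1 X13.40 Y27.90
G1 X0.00 Y27.90
G1 X0.00 Y0.00
; layer 2
G0 Z14.03
G0 X0.00 Y0.00
G1 X13.40 Y0.00
G1 X13.40 Y27.90
G1 X0.00 Y27.90
G1 X0.00 Y0.00
; layer 3
G0 Z21.04
G0 X0.00 Y0.00
G1 X13.40 Y0.00
G1 X13.40 Y27.90
G1 X0.00 Y27.90
G1 X0.00 Y0.00
M2 ; end

The solid is a rectangular box, roughly 13.4 × 27.9 mm footprint and 21 mm tall. Slicing at Δz = 7.01 mm — 3 equal slices spanning the solid's height, so layer i sits at z = i·h/3 — gives 3 non-empty perimeters. Each is a 4-segment closed polygon; G0 lifts to the layer z and rapids to the start vertex, then G1 traces the edges.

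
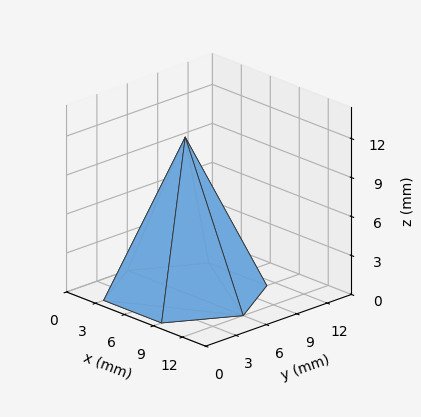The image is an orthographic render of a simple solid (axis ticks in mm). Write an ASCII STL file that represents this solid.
Reading the render: the shape is a regular 6-sided pyramid, base circumscribed radius ≈ 6 mm, apex at z ≈ 12 mm (dimensions read to the nearest mm from the axis ticks). For the STL, each face is triangulated and given an outward normal.

solid part
  facet normal 0.0000 0.0000 -1.0000
    outer loop
      vertex 3.000 11.196 0.000
      vertex 9.000 11.196 0.000
      vertex 12.000 6.000 0.000
    endloop
  endfacet
  facet normal 0.0000 0.0000 -1.0000
    outer loop
      vertex 0.000 6.000 0.000
      vertex 3.000 11.196 0.000
      vertex 12.000 6.000 0.000
    endloop
  endfacet
  facet normal 0.0000 0.0000 -1.0000
    outer loop
      vertex 3.000 0.804 0.000
      vertex 0.000 6.000 0.000
      vertex 12.000 6.000 0.000
    endloop
  endfacet
  facet normal 0.0000 0.0000 -1.0000
    outer loop
      vertex 9.000 0.804 0.000
      vertex 3.000 0.804 0.000
      vertex 12.000 6.000 0.000
    endloop
  endfacet
  facet normal 0.7947 0.4588 0.3974
    outer loop
      vertex 12.000 6.000 0.000
      vertex 9.000 11.196 0.000
      vertex 6.000 6.000 12.000
    endloop
  endfacet
  facet normal 0.0000 0.9177 0.3973
    outer loop
      vertex 9.000 11.196 0.000
      vertex 3.000 11.196 0.000
      vertex 6.000 6.000 12.000
    endloop
  endfacet
  facet normal -0.7947 0.4588 0.3974
    outer loop
      vertex 3.000 11.196 0.000
      vertex 0.000 6.000 0.000
      vertex 6.000 6.000 12.000
    endloop
  endfacet
  facet normal -0.7947 -0.4588 0.3974
    outer loop
      vertex 0.000 6.000 0.000
      vertex 3.000 0.804 0.000
      vertex 6.000 6.000 12.000
    endloop
  endfacet
  facet normal 0.0000 -0.9177 0.3973
    outer loop
      vertex 3.000 0.804 0.000
      vertex 9.000 0.804 0.000
      vertex 6.000 6.000 12.000
    endloop
  endfacet
  facet normal 0.7947 -0.4588 0.3974
    outer loop
      vertex 9.000 0.804 0.000
      vertex 12.000 6.000 0.000
      vertex 6.000 6.000 12.000
    endloop
  endfacet
endsolid part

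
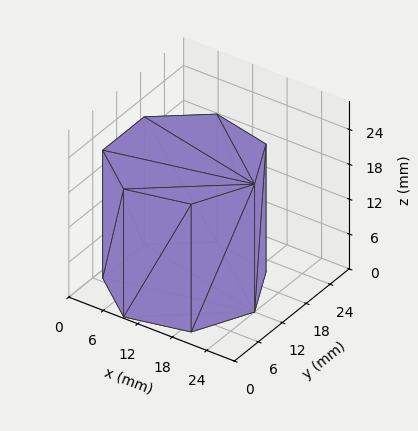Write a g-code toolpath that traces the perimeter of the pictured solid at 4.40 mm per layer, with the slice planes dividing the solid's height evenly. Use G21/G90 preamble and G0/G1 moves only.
Reading the render: the shape is a regular 7-sided prism (a cylinder approximated with 7 flat sides), circumscribed radius ≈ 12 mm, height ≈ 22 mm (dimensions read to the nearest mm from the axis ticks). For the g-code, the solid's height is divided into equal slices at the stated Δz and each level perimeter traced with G1 moves after a G0 lift.

; perimeter-only toolpath
G21 ; units = mm
G90 ; absolute positioning
G28 ; home
; layer 1
G0 Z4.40
G0 X24.00 Y12.00
G1 X19.48 Y21.38
G1 X9.33 Y23.70
G1 X1.19 Y17.21
G1 X1.19 Y6.79
G1 X9.33 Y0.30
G1 X19.48 Y2.62
G1 X24.00 Y12.00
; layer 2
G0 Z8.80
G0 X24.00 Y12.00
G1 X19.48 Y21.38
G1 X9.33 Y23.70
G1 X1.19 Y17.21
G1 X1.19 Y6.79
G1 X9.33 Y0.30
G1 X19.48 Y2.62
G1 X24.00 Y12.00
; layer 3
G0 Z13.20
G0 X24.00 Y12.00
G1 X19.48 Y21.38
G1 X9.33 Y23.70
G1 X1.19 Y17.21
G1 X1.19 Y6.79
G1 X9.33 Y0.30
G1 X19.48 Y2.62
G1 X24.00 Y12.00
; layer 4
G0 Z17.60
G0 X24.00 Y12.00
G1 X19.48 Y21.38
G1 X9.33 Y23.70
G1 X1.19 Y17.21
G1 X1.19 Y6.79
G1 X9.33 Y0.30
G1 X19.48 Y2.62
G1 X24.00 Y12.00
; layer 5
G0 Z22.00
G0 X24.00 Y12.00
G1 X19.48 Y21.38
G1 X9.33 Y23.70
G1 X1.19 Y17.21
G1 X1.19 Y6.79
G1 X9.33 Y0.30
G1 X19.48 Y2.62
G1 X24.00 Y12.00
M2 ; end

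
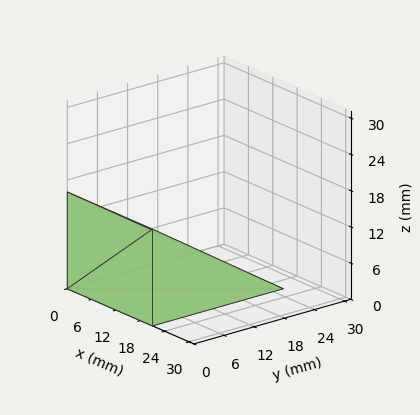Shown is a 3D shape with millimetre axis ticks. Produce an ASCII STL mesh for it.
Reading the render: the shape is a wedge (ramp): 21 × 26 mm base, rising to 16 mm along the y=0 edge and sloping linearly to z=0 at y=26 (dimensions read to the nearest mm from the axis ticks). For the STL, each face is triangulated and given an outward normal.

solid part
  facet normal 0.0000 0.0000 -1.0000
    outer loop
      vertex 21.0 26.0 0.0
      vertex 21.0 0.0 0.0
      vertex 0.0 0.0 0.0
    endloop
  endfacet
  facet normal 0.0000 0.0000 -1.0000
    outer loop
      vertex 0.0 26.0 0.0
      vertex 21.0 26.0 0.0
      vertex 0.0 0.0 0.0
    endloop
  endfacet
  facet normal 0.0000 -1.0000 0.0000
    outer loop
      vertex 0.0 0.0 0.0
      vertex 21.0 0.0 0.0
      vertex 21.0 0.0 16.0
    endloop
  endfacet
  facet normal 0.0000 -1.0000 0.0000
    outer loop
      vertex 0.0 0.0 0.0
      vertex 21.0 0.0 16.0
      vertex 0.0 0.0 16.0
    endloop
  endfacet
  facet normal 0.0000 0.5241 0.8517
    outer loop
      vertex 0.0 0.0 16.0
      vertex 21.0 0.0 16.0
      vertex 21.0 26.0 0.0
    endloop
  endfacet
  facet normal 0.0000 0.5241 0.8517
    outer loop
      vertex 0.0 0.0 16.0
      vertex 21.0 26.0 0.0
      vertex 0.0 26.0 0.0
    endloop
  endfacet
  facet normal -1.0000 0.0000 0.0000
    outer loop
      vertex 0.0 0.0 16.0
      vertex 0.0 26.0 0.0
      vertex 0.0 0.0 0.0
    endloop
  endfacet
  facet normal 1.0000 0.0000 0.0000
    outer loop
      vertex 21.0 0.0 0.0
      vertex 21.0 26.0 0.0
      vertex 21.0 0.0 16.0
    endloop
  endfacet
endsolid part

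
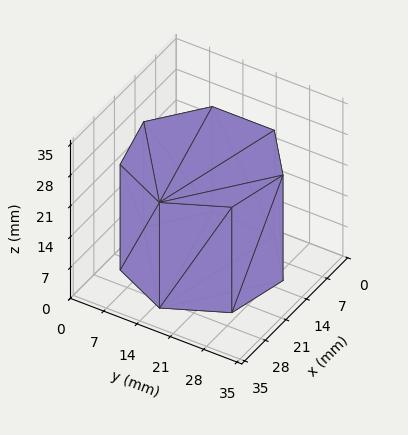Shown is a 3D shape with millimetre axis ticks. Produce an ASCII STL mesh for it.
Reading the render: the shape is a regular 7-sided prism (a cylinder approximated with 7 flat sides), circumscribed radius ≈ 15 mm, height ≈ 24 mm (dimensions read to the nearest mm from the axis ticks). For the STL, each face is triangulated and given an outward normal.

solid part
  facet normal 0.0000 0.0000 -1.0000
    outer loop
      vertex 11.662 29.624 0.000
      vertex 24.352 26.727 0.000
      vertex 30.000 15.000 0.000
    endloop
  endfacet
  facet normal 0.0000 0.0000 -1.0000
    outer loop
      vertex 1.485 21.508 0.000
      vertex 11.662 29.624 0.000
      vertex 30.000 15.000 0.000
    endloop
  endfacet
  facet normal 0.0000 0.0000 -1.0000
    outer loop
      vertex 1.485 8.492 0.000
      vertex 1.485 21.508 0.000
      vertex 30.000 15.000 0.000
    endloop
  endfacet
  facet normal 0.0000 0.0000 -1.0000
    outer loop
      vertex 11.662 0.376 0.000
      vertex 1.485 8.492 0.000
      vertex 30.000 15.000 0.000
    endloop
  endfacet
  facet normal 0.0000 0.0000 -1.0000
    outer loop
      vertex 24.352 3.273 0.000
      vertex 11.662 0.376 0.000
      vertex 30.000 15.000 0.000
    endloop
  endfacet
  facet normal 0.0000 0.0000 1.0000
    outer loop
      vertex 30.000 15.000 24.000
      vertex 24.352 26.727 24.000
      vertex 11.662 29.624 24.000
    endloop
  endfacet
  facet normal 0.0000 0.0000 1.0000
    outer loop
      vertex 30.000 15.000 24.000
      vertex 11.662 29.624 24.000
      vertex 1.485 21.508 24.000
    endloop
  endfacet
  facet normal 0.0000 0.0000 1.0000
    outer loop
      vertex 30.000 15.000 24.000
      vertex 1.485 21.508 24.000
      vertex 1.485 8.492 24.000
    endloop
  endfacet
  facet normal 0.0000 0.0000 1.0000
    outer loop
      vertex 30.000 15.000 24.000
      vertex 1.485 8.492 24.000
      vertex 11.662 0.376 24.000
    endloop
  endfacet
  facet normal 0.0000 0.0000 1.0000
    outer loop
      vertex 30.000 15.000 24.000
      vertex 11.662 0.376 24.000
      vertex 24.352 3.273 24.000
    endloop
  endfacet
  facet normal 0.9010 0.4339 0.0000
    outer loop
      vertex 30.000 15.000 0.000
      vertex 24.352 26.727 0.000
      vertex 24.352 26.727 24.000
    endloop
  endfacet
  facet normal 0.9010 0.4339 0.0000
    outer loop
      vertex 30.000 15.000 0.000
      vertex 24.352 26.727 24.000
      vertex 30.000 15.000 24.000
    endloop
  endfacet
  facet normal 0.2226 0.9749 0.0000
    outer loop
      vertex 24.352 26.727 0.000
      vertex 11.662 29.624 0.000
      vertex 11.662 29.624 24.000
    endloop
  endfacet
  facet normal 0.2226 0.9749 0.0000
    outer loop
      vertex 24.352 26.727 0.000
      vertex 11.662 29.624 24.000
      vertex 24.352 26.727 24.000
    endloop
  endfacet
  facet normal -0.6235 0.7818 0.0000
    outer loop
      vertex 11.662 29.624 0.000
      vertex 1.485 21.508 0.000
      vertex 1.485 21.508 24.000
    endloop
  endfacet
  facet normal -0.6235 0.7818 0.0000
    outer loop
      vertex 11.662 29.624 0.000
      vertex 1.485 21.508 24.000
      vertex 11.662 29.624 24.000
    endloop
  endfacet
  facet normal -1.0000 0.0000 0.0000
    outer loop
      vertex 1.485 21.508 0.000
      vertex 1.485 8.492 0.000
      vertex 1.485 8.492 24.000
    endloop
  endfacet
  facet normal -1.0000 0.0000 0.0000
    outer loop
      vertex 1.485 21.508 0.000
      vertex 1.485 8.492 24.000
      vertex 1.485 21.508 24.000
    endloop
  endfacet
  facet normal -0.6235 -0.7818 0.0000
    outer loop
      vertex 1.485 8.492 0.000
      vertex 11.662 0.376 0.000
      vertex 11.662 0.376 24.000
    endloop
  endfacet
  facet normal -0.6235 -0.7818 0.0000
    outer loop
      vertex 1.485 8.492 0.000
      vertex 11.662 0.376 24.000
      vertex 1.485 8.492 24.000
    endloop
  endfacet
  facet normal 0.2226 -0.9749 0.0000
    outer loop
      vertex 11.662 0.376 0.000
      vertex 24.352 3.273 0.000
      vertex 24.352 3.273 24.000
    endloop
  endfacet
  facet normal 0.2226 -0.9749 0.0000
    outer loop
      vertex 11.662 0.376 0.000
      vertex 24.352 3.273 24.000
      vertex 11.662 0.376 24.000
    endloop
  endfacet
  facet normal 0.9010 -0.4339 0.0000
    outer loop
      vertex 24.352 3.273 0.000
      vertex 30.000 15.000 0.000
      vertex 30.000 15.000 24.000
    endloop
  endfacet
  facet normal 0.9010 -0.4339 0.0000
    outer loop
      vertex 24.352 3.273 0.000
      vertex 30.000 15.000 24.000
      vertex 24.352 3.273 24.000
    endloop
  endfacet
endsolid part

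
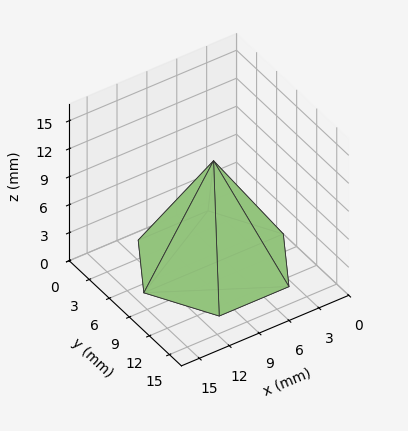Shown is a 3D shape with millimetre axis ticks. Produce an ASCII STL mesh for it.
Reading the render: the shape is a regular 6-sided pyramid, base circumscribed radius ≈ 7 mm, apex at z ≈ 11 mm (dimensions read to the nearest mm from the axis ticks). For the STL, each face is triangulated and given an outward normal.

solid part
  facet normal 0.0000 0.0000 -1.0000
    outer loop
      vertex 3.500 13.062 0.000
      vertex 10.500 13.062 0.000
      vertex 14.000 7.000 0.000
    endloop
  endfacet
  facet normal 0.0000 0.0000 -1.0000
    outer loop
      vertex 0.000 7.000 0.000
      vertex 3.500 13.062 0.000
      vertex 14.000 7.000 0.000
    endloop
  endfacet
  facet normal 0.0000 0.0000 -1.0000
    outer loop
      vertex 3.500 0.938 0.000
      vertex 0.000 7.000 0.000
      vertex 14.000 7.000 0.000
    endloop
  endfacet
  facet normal 0.0000 0.0000 -1.0000
    outer loop
      vertex 10.500 0.938 0.000
      vertex 3.500 0.938 0.000
      vertex 14.000 7.000 0.000
    endloop
  endfacet
  facet normal 0.7585 0.4379 0.4827
    outer loop
      vertex 14.000 7.000 0.000
      vertex 10.500 13.062 0.000
      vertex 7.000 7.000 11.000
    endloop
  endfacet
  facet normal 0.0000 0.8758 0.4827
    outer loop
      vertex 10.500 13.062 0.000
      vertex 3.500 13.062 0.000
      vertex 7.000 7.000 11.000
    endloop
  endfacet
  facet normal -0.7585 0.4379 0.4827
    outer loop
      vertex 3.500 13.062 0.000
      vertex 0.000 7.000 0.000
      vertex 7.000 7.000 11.000
    endloop
  endfacet
  facet normal -0.7585 -0.4379 0.4827
    outer loop
      vertex 0.000 7.000 0.000
      vertex 3.500 0.938 0.000
      vertex 7.000 7.000 11.000
    endloop
  endfacet
  facet normal 0.0000 -0.8758 0.4827
    outer loop
      vertex 3.500 0.938 0.000
      vertex 10.500 0.938 0.000
      vertex 7.000 7.000 11.000
    endloop
  endfacet
  facet normal 0.7585 -0.4379 0.4827
    outer loop
      vertex 10.500 0.938 0.000
      vertex 14.000 7.000 0.000
      vertex 7.000 7.000 11.000
    endloop
  endfacet
endsolid part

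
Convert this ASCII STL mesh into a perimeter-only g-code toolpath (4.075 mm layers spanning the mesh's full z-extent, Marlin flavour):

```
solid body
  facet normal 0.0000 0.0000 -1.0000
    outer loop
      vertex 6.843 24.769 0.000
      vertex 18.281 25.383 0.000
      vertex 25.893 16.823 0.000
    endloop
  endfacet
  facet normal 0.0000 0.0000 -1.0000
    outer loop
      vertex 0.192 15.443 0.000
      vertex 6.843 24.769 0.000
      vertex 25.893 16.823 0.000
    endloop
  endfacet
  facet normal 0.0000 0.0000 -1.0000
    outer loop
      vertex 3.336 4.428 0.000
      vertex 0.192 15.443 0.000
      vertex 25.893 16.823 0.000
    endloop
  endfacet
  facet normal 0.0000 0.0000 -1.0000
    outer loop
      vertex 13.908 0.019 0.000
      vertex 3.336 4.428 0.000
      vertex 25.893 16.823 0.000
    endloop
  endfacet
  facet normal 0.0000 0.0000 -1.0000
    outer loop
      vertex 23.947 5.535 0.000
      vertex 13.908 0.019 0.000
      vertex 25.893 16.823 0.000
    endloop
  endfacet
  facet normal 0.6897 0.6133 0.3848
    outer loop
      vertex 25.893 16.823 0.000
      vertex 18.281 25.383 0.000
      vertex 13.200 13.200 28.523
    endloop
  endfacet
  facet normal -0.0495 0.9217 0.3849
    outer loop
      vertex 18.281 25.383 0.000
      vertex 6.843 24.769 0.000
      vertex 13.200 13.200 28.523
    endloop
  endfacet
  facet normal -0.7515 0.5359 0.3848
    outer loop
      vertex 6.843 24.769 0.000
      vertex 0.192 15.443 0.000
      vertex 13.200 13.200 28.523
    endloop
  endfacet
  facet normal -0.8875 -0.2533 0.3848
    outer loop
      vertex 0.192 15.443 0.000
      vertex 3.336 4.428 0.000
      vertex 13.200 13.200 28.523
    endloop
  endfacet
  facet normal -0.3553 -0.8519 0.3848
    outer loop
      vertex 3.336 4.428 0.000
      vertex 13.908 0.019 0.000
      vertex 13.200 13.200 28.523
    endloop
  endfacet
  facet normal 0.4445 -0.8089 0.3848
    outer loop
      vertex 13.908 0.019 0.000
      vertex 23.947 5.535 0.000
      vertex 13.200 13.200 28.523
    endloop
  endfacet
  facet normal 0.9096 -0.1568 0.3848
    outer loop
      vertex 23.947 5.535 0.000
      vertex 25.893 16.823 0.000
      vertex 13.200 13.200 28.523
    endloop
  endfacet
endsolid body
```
; perimeter-only toolpath
G21 ; units = mm
G90 ; absolute positioning
G28 ; home
; layer 1
G0 Z4.075
G0 X24.080 Y16.305
G1 X17.555 Y23.643
G1 X7.751 Y23.116
G1 X2.050 Y15.123
G1 X4.745 Y5.681
G1 X13.807 Y1.902
G1 X22.412 Y6.630
G1 X24.080 Y16.305
; layer 2
G0 Z8.149
G0 X22.266 Y15.788
G1 X16.829 Y21.902
G1 X8.659 Y21.464
G1 X3.909 Y14.802
G1 X6.154 Y6.934
G1 X13.706 Y3.785
G1 X20.876 Y7.725
G1 X22.266 Y15.788
; layer 3
G0 Z12.224
G0 X20.453 Y15.270
G1 X16.103 Y20.162
G1 X9.567 Y19.811
G1 X5.767 Y14.482
G1 X7.563 Y8.187
G1 X13.605 Y5.668
G1 X19.341 Y8.820
G1 X20.453 Y15.270
; layer 4
G0 Z16.299
G0 X18.640 Y14.753
G1 X15.378 Y18.421
G1 X10.476 Y18.158
G1 X7.625 Y14.161
G1 X8.973 Y9.441
G1 X13.503 Y7.551
G1 X17.806 Y9.915
G1 X18.640 Y14.753
; layer 5
G0 Z20.374
G0 X16.827 Y14.235
G1 X14.652 Y16.681
G1 X11.384 Y16.505
G1 X9.483 Y13.841
G1 X10.382 Y10.694
G1 X13.402 Y9.434
G1 X16.271 Y11.010
G1 X16.827 Y14.235
; layer 6
G0 Z24.448
G0 X15.013 Y13.718
G1 X13.926 Y14.940
G1 X12.292 Y14.853
G1 X11.342 Y13.520
G1 X11.791 Y11.947
G1 X13.301 Y11.317
G1 X14.735 Y12.105
G1 X15.013 Y13.718
M2 ; end

The solid is a regular 7-sided pyramid, base circumscribed radius ≈ 13.2 mm, apex at z ≈ 28.5 mm. Slicing at Δz = 4.075 mm — 7 equal slices spanning the solid's height, so layer i sits at z = i·h/7 — gives 6 non-empty perimeters. Each is a 7-segment closed polygon; G0 lifts to the layer z and rapids to the start vertex, then G1 traces the edges. The cross-section shrinks linearly with z (the slice at the apex is degenerate and omitted).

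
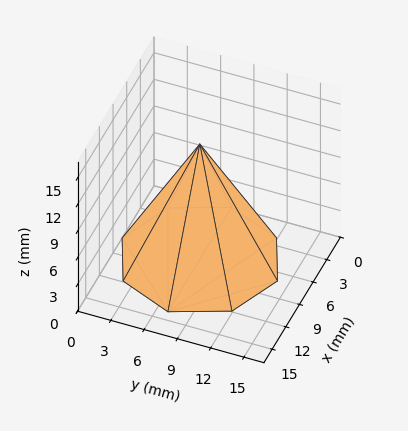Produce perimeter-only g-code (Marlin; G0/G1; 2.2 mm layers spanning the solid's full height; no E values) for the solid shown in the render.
Reading the render: the shape is a regular 8-sided pyramid, base circumscribed radius ≈ 7 mm, apex at z ≈ 13 mm (dimensions read to the nearest mm from the axis ticks). For the g-code, the solid's height is divided into equal slices at the stated Δz and each level perimeter traced with G1 moves after a G0 lift.

; perimeter-only toolpath
G21 ; units = mm
G90 ; absolute positioning
G28 ; home
; layer 1
G0 Z2.2
G0 X12.8 Y7.0
G1 X11.1 Y11.1
G1 X7.0 Y12.8
G1 X2.9 Y11.1
G1 X1.2 Y7.0
G1 X2.9 Y2.9
G1 X7.0 Y1.2
G1 X11.1 Y2.9
G1 X12.8 Y7.0
; layer 2
G0 Z4.3
G0 X11.7 Y7.0
G1 X10.3 Y10.3
G1 X7.0 Y11.7
G1 X3.7 Y10.3
G1 X2.3 Y7.0
G1 X3.7 Y3.7
G1 X7.0 Y2.3
G1 X10.3 Y3.7
G1 X11.7 Y7.0
; layer 3
G0 Z6.5
G0 X10.5 Y7.0
G1 X9.4 Y9.4
G1 X7.0 Y10.5
G1 X4.5 Y9.4
G1 X3.5 Y7.0
G1 X4.5 Y4.5
G1 X7.0 Y3.5
G1 X9.4 Y4.5
G1 X10.5 Y7.0
; layer 4
G0 Z8.7
G0 X9.3 Y7.0
G1 X8.6 Y8.6
G1 X7.0 Y9.3
G1 X5.4 Y8.6
G1 X4.7 Y7.0
G1 X5.4 Y5.4
G1 X7.0 Y4.7
G1 X8.6 Y5.4
G1 X9.3 Y7.0
; layer 5
G0 Z10.8
G0 X8.2 Y7.0
G1 X7.8 Y7.8
G1 X7.0 Y8.2
G1 X6.2 Y7.8
G1 X5.8 Y7.0
G1 X6.2 Y6.2
G1 X7.0 Y5.8
G1 X7.8 Y6.2
G1 X8.2 Y7.0
M2 ; end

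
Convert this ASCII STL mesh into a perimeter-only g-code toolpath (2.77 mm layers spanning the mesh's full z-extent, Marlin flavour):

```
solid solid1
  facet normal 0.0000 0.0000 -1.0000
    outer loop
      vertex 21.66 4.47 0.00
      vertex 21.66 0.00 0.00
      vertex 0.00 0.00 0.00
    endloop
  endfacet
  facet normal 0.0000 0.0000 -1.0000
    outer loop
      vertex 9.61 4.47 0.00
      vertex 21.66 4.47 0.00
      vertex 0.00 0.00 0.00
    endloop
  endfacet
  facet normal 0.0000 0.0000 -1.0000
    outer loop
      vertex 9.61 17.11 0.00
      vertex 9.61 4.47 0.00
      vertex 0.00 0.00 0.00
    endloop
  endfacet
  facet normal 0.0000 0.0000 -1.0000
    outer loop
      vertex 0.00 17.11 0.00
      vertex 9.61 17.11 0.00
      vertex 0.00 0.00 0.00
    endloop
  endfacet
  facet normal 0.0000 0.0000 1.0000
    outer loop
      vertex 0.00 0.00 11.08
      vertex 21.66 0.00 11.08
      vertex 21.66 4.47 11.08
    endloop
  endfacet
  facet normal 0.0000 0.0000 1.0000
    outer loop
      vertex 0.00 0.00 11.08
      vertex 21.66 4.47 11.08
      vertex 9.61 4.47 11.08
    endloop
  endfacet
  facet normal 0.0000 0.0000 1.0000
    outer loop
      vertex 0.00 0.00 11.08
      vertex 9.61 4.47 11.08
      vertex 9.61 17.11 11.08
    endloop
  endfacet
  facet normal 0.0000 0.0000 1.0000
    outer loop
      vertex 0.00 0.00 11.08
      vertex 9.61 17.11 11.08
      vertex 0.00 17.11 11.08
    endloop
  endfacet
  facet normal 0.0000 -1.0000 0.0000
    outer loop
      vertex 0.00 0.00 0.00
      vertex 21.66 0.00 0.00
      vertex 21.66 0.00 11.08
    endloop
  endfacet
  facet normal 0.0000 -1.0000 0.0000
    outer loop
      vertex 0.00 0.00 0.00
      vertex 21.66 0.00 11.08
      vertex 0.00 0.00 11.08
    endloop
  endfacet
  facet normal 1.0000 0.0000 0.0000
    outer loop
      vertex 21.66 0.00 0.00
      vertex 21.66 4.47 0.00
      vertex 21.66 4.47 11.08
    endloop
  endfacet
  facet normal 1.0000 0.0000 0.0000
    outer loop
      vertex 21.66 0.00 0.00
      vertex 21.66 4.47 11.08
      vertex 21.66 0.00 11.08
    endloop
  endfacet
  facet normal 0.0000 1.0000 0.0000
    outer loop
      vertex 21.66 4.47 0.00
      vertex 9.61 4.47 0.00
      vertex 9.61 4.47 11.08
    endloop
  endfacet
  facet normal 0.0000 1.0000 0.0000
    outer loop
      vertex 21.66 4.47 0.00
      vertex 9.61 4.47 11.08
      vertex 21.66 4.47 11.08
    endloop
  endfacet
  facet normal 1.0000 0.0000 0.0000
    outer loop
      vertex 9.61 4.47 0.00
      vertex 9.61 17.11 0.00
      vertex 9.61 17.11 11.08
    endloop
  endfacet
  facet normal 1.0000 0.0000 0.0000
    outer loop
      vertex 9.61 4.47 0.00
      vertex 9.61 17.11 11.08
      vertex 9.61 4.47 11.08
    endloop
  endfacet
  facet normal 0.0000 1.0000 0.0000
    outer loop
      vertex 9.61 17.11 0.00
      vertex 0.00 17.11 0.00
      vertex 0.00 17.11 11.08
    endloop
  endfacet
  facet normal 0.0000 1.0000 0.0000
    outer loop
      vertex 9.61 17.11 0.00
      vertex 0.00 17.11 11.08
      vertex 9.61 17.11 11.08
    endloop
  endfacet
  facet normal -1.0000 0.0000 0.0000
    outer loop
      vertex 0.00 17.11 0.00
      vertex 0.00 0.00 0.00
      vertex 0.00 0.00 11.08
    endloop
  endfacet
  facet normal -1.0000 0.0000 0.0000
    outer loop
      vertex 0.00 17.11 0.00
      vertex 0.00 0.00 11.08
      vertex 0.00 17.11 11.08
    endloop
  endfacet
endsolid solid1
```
; perimeter-only toolpath
G21 ; units = mm
G90 ; absolute positioning
G28 ; home
; layer 1
G0 Z2.77
G0 X0.00 Y0.00
G1 X21.66 Y0.00
G1 X21.66 Y4.47
G1 X9.61 Y4.47
G1 X9.61 Y17.11
G1 X0.00 Y17.11
G1 X0.00 Y0.00
; layer 2
G0 Z5.54
G0 X0.00 Y0.00
G1 X21.66 Y0.00
G1 X21.66 Y4.47
G1 X9.61 Y4.47
G1 X9.61 Y17.11
G1 X0.00 Y17.11
G1 X0.00 Y0.00
; layer 3
G0 Z8.31
G0 X0.00 Y0.00
G1 X21.66 Y0.00
G1 X21.66 Y4.47
G1 X9.61 Y4.47
G1 X9.61 Y17.11
G1 X0.00 Y17.11
G1 X0.00 Y0.00
; layer 4
G0 Z11.08
G0 X0.00 Y0.00
G1 X21.66 Y0.00
G1 X21.66 Y4.47
G1 X9.61 Y4.47
G1 X9.61 Y17.11
G1 X0.00 Y17.11
G1 X0.00 Y0.00
M2 ; end

The solid is an L-shaped prism: outer 21.7 × 17.1 mm, arm thicknesses ≈ 4.47 mm (horizontal) and 9.61 mm (vertical), extruded 11.1 mm in z. Slicing at Δz = 2.77 mm — 4 equal slices spanning the solid's height, so layer i sits at z = i·h/4 — gives 4 non-empty perimeters. Each is a 6-segment closed polygon; G0 lifts to the layer z and rapids to the start vertex, then G1 traces the edges.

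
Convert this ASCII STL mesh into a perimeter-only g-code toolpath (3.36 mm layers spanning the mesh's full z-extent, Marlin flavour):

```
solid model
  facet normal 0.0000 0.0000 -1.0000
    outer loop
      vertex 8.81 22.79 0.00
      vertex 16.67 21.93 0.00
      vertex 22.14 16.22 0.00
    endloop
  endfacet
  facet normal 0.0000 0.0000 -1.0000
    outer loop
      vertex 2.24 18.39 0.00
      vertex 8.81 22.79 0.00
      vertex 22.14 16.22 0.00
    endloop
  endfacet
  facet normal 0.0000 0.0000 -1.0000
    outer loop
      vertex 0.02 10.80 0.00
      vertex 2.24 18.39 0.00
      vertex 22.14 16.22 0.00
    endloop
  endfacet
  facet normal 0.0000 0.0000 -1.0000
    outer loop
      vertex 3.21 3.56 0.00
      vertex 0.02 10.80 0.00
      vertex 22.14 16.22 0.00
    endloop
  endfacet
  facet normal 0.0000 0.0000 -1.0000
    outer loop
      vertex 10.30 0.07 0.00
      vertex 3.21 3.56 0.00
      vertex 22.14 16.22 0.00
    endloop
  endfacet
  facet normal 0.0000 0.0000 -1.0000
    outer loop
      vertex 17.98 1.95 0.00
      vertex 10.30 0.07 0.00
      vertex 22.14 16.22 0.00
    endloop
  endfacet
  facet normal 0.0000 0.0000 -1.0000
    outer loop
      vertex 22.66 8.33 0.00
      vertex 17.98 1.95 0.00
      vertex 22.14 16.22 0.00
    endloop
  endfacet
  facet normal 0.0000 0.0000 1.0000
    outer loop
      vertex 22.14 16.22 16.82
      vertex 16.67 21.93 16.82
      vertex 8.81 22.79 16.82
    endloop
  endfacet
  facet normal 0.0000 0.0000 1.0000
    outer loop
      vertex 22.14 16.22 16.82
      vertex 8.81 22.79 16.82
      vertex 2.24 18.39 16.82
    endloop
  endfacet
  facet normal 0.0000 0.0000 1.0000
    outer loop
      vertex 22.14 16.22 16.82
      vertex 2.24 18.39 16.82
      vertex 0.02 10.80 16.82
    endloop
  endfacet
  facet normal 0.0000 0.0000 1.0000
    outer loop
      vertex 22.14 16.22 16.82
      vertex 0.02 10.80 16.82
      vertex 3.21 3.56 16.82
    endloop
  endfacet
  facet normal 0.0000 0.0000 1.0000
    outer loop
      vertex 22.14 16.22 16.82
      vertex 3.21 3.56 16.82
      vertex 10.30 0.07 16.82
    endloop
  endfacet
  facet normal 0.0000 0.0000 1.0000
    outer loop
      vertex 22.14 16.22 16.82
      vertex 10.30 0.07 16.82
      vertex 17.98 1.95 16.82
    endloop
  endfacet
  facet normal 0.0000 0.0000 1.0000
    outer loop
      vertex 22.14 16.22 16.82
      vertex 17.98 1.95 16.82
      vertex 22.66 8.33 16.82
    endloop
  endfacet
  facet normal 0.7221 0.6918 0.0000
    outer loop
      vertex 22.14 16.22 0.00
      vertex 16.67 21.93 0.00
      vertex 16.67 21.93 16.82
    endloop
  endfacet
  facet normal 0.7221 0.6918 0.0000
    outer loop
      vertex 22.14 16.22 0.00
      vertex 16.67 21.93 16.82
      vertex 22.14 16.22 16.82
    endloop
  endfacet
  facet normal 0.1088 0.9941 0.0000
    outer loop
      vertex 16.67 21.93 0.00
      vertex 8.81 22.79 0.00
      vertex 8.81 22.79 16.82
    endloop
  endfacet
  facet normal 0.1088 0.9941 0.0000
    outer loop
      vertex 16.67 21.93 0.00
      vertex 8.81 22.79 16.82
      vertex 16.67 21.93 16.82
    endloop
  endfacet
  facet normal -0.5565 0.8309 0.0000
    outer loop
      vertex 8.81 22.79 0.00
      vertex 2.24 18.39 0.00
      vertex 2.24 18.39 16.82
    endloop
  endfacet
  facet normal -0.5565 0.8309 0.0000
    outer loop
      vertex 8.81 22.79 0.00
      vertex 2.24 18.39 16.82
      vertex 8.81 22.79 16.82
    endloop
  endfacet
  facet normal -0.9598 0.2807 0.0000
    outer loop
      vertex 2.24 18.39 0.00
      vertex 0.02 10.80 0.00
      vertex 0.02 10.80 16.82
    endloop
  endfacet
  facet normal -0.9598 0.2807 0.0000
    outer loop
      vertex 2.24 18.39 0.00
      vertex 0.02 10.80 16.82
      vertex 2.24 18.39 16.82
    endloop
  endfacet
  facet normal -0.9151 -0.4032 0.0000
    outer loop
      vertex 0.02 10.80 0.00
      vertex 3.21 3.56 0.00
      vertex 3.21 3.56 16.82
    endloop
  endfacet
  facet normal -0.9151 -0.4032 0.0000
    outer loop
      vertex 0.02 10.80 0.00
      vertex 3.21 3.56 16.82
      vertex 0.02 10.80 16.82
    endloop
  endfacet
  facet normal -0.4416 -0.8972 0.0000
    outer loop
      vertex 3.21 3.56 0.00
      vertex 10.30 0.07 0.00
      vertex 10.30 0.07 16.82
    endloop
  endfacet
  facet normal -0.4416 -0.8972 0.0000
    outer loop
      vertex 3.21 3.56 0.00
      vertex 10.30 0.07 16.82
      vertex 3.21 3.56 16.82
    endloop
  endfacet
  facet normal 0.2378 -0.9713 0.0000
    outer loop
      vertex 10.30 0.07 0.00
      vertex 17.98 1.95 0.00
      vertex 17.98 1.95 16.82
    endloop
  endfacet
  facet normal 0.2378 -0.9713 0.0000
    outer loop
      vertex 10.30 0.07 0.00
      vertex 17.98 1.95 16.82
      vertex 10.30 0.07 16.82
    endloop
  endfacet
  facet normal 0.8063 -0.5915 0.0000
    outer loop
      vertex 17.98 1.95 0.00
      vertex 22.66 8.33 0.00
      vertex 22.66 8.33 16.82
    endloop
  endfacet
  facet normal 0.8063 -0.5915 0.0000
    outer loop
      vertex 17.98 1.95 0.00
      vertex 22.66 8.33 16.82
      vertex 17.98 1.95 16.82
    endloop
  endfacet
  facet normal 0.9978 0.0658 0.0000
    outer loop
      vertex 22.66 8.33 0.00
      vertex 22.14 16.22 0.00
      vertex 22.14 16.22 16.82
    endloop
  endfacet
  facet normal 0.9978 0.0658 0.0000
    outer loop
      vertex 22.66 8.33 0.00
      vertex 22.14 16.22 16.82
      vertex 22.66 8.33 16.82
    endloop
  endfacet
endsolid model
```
; perimeter-only toolpath
G21 ; units = mm
G90 ; absolute positioning
G28 ; home
; layer 1
G0 Z3.36
G0 X22.14 Y16.22
G1 X16.67 Y21.93
G1 X8.81 Y22.79
G1 X2.24 Y18.39
G1 X0.02 Y10.80
G1 X3.21 Y3.56
G1 X10.30 Y0.07
G1 X17.98 Y1.95
G1 X22.66 Y8.33
G1 X22.14 Y16.22
; layer 2
G0 Z6.73
G0 X22.14 Y16.22
G1 X16.67 Y21.93
G1 X8.81 Y22.79
G1 X2.24 Y18.39
G1 X0.02 Y10.80
G1 X3.21 Y3.56
G1 X10.30 Y0.07
G1 X17.98 Y1.95
G1 X22.66 Y8.33
G1 X22.14 Y16.22
; layer 3
G0 Z10.09
G0 X22.14 Y16.22
G1 X16.67 Y21.93
G1 X8.81 Y22.79
G1 X2.24 Y18.39
G1 X0.02 Y10.80
G1 X3.21 Y3.56
G1 X10.30 Y0.07
G1 X17.98 Y1.95
G1 X22.66 Y8.33
G1 X22.14 Y16.22
; layer 4
G0 Z13.46
G0 X22.14 Y16.22
G1 X16.67 Y21.93
G1 X8.81 Y22.79
G1 X2.24 Y18.39
G1 X0.02 Y10.80
G1 X3.21 Y3.56
G1 X10.30 Y0.07
G1 X17.98 Y1.95
G1 X22.66 Y8.33
G1 X22.14 Y16.22
; layer 5
G0 Z16.82
G0 X22.14 Y16.22
G1 X16.67 Y21.93
G1 X8.81 Y22.79
G1 X2.24 Y18.39
G1 X0.02 Y10.80
G1 X3.21 Y3.56
G1 X10.30 Y0.07
G1 X17.98 Y1.95
G1 X22.66 Y8.33
G1 X22.14 Y16.22
M2 ; end

The solid is a regular 9-sided prism (a cylinder approximated with 9 flat sides), circumscribed radius ≈ 11.6 mm, height ≈ 16.8 mm. Slicing at Δz = 3.36 mm — 5 equal slices spanning the solid's height, so layer i sits at z = i·h/5 — gives 5 non-empty perimeters. Each is a 9-segment closed polygon; G0 lifts to the layer z and rapids to the start vertex, then G1 traces the edges.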